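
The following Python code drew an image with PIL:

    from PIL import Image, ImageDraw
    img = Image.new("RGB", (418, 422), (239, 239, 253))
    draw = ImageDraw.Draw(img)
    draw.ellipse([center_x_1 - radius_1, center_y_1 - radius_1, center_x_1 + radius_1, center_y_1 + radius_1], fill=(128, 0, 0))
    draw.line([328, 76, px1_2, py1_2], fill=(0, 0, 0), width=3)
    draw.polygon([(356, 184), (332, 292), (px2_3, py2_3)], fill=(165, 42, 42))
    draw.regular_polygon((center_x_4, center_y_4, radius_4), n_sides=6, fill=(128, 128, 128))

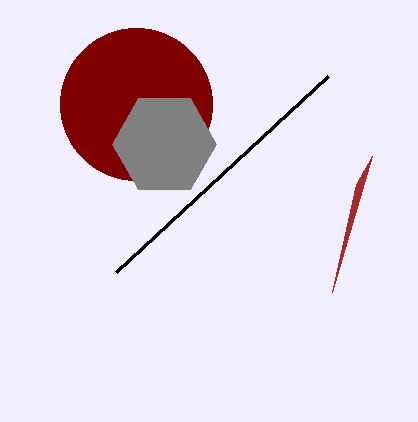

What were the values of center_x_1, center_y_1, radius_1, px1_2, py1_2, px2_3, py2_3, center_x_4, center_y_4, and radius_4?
center_x_1 = 136
center_y_1 = 104
radius_1 = 76
px1_2 = 116
py1_2 = 272
px2_3 = 372
py2_3 = 156
center_x_4 = 164
center_y_4 = 144
radius_4 = 52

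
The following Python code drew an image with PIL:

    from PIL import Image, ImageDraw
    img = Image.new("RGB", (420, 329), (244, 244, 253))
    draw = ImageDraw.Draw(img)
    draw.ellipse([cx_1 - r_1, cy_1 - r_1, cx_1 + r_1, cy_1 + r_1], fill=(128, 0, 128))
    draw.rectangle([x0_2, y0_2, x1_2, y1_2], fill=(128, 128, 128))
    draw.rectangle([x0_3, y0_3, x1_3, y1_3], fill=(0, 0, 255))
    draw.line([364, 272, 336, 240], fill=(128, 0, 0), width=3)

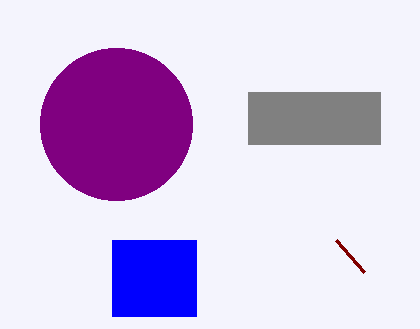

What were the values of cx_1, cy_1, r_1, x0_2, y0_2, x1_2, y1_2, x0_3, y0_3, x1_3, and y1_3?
cx_1 = 116, cy_1 = 124, r_1 = 76, x0_2 = 248, y0_2 = 92, x1_2 = 380, y1_2 = 144, x0_3 = 112, y0_3 = 240, x1_3 = 196, y1_3 = 316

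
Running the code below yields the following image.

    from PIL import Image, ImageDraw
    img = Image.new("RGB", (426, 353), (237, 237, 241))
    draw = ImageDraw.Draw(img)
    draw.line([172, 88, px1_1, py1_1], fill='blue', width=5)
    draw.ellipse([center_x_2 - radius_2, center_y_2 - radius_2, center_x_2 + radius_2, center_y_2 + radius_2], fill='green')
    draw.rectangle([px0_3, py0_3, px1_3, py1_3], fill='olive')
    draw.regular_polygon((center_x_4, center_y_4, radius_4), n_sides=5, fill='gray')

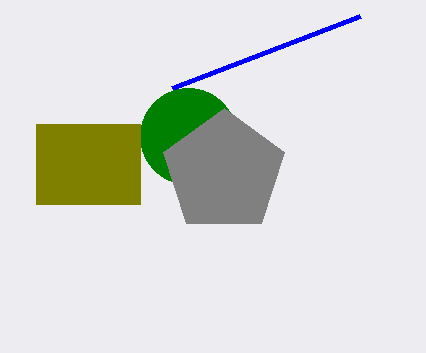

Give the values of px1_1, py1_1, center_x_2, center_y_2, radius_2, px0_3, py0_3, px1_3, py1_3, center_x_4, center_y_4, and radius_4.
px1_1 = 360, py1_1 = 16, center_x_2 = 188, center_y_2 = 136, radius_2 = 48, px0_3 = 36, py0_3 = 124, px1_3 = 140, py1_3 = 204, center_x_4 = 224, center_y_4 = 172, radius_4 = 64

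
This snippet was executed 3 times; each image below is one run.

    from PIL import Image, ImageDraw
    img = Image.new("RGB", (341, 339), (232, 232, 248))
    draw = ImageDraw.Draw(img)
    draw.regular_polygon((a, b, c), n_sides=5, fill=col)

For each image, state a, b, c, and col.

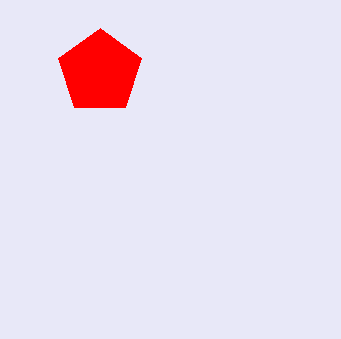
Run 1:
a = 100, b = 72, c = 44, col = 'red'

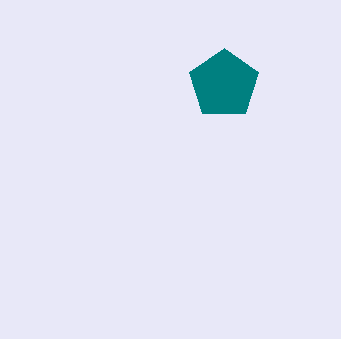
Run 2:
a = 224, b = 84, c = 36, col = 'teal'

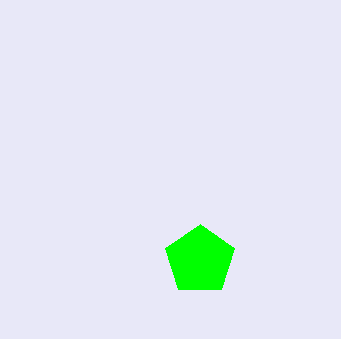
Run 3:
a = 200
b = 260
c = 36
col = 'lime'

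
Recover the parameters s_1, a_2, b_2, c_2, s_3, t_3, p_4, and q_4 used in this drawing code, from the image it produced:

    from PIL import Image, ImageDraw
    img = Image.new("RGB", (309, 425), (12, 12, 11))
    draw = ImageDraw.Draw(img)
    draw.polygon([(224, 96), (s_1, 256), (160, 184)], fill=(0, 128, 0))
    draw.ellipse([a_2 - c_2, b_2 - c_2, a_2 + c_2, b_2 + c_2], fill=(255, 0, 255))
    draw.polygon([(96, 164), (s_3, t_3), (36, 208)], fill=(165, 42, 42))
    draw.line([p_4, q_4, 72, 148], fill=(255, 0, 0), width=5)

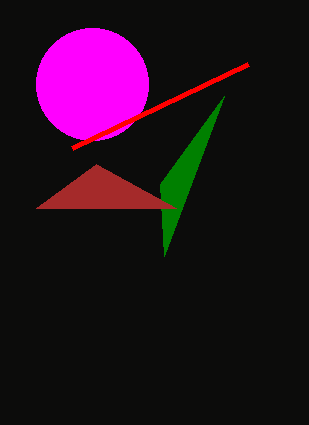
s_1 = 164; a_2 = 92; b_2 = 84; c_2 = 56; s_3 = 176; t_3 = 208; p_4 = 248; q_4 = 64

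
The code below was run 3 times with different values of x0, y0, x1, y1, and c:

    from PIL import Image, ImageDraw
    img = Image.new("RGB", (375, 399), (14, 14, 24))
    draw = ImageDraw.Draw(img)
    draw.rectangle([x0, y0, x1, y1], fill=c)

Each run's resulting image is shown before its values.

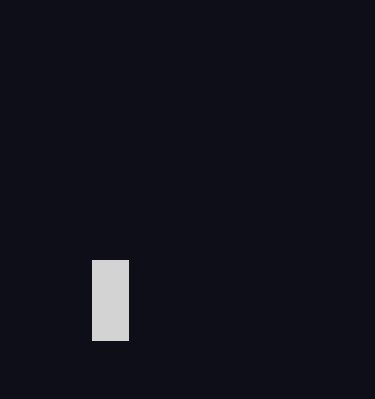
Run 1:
x0 = 92, y0 = 260, x1 = 128, y1 = 340, c = 'lightgray'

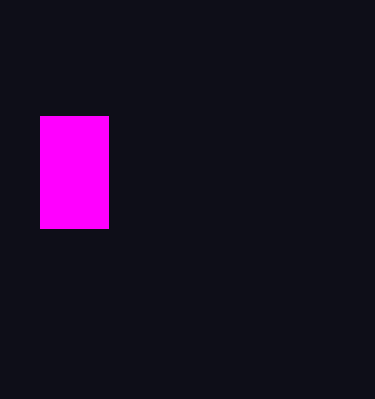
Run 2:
x0 = 40; y0 = 116; x1 = 108; y1 = 228; c = 'magenta'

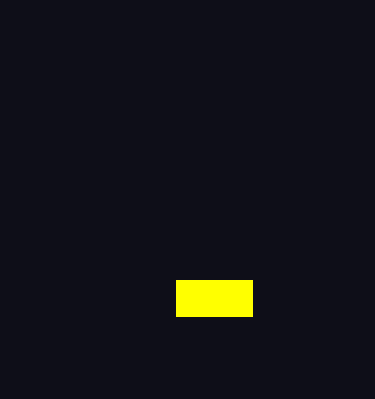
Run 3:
x0 = 176, y0 = 280, x1 = 252, y1 = 316, c = 'yellow'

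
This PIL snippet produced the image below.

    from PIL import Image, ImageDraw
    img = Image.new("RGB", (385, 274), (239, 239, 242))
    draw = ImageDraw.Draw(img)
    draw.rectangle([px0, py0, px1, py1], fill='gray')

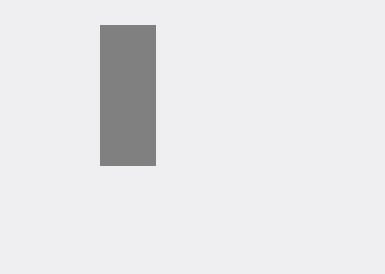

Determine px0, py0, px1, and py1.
px0 = 100, py0 = 25, px1 = 155, py1 = 165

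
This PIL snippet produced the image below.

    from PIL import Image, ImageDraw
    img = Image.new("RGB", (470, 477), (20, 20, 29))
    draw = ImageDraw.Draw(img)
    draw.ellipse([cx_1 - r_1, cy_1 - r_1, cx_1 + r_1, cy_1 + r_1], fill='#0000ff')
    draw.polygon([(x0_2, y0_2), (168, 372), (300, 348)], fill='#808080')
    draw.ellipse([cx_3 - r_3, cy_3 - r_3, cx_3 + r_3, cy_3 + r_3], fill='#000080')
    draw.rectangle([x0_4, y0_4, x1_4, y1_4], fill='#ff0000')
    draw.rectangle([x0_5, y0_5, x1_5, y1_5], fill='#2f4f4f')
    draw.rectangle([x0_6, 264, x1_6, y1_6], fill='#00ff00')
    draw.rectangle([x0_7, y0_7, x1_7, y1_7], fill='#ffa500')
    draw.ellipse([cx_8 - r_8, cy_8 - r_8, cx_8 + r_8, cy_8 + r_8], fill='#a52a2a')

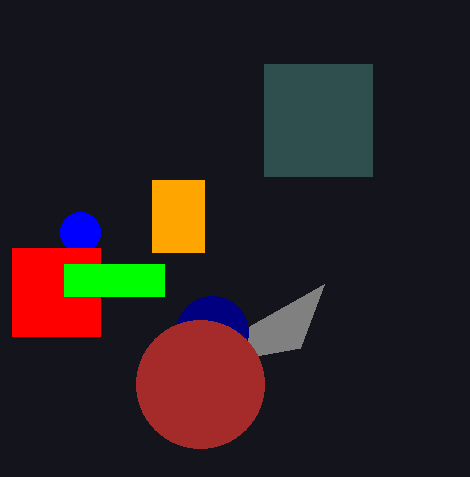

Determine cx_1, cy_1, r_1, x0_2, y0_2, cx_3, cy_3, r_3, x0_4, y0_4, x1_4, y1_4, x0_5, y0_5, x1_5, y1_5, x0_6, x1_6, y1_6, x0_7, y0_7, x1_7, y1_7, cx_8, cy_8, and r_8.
cx_1 = 80
cy_1 = 232
r_1 = 20
x0_2 = 324
y0_2 = 284
cx_3 = 212
cy_3 = 332
r_3 = 36
x0_4 = 12
y0_4 = 248
x1_4 = 100
y1_4 = 336
x0_5 = 264
y0_5 = 64
x1_5 = 372
y1_5 = 176
x0_6 = 64
x1_6 = 164
y1_6 = 296
x0_7 = 152
y0_7 = 180
x1_7 = 204
y1_7 = 252
cx_8 = 200
cy_8 = 384
r_8 = 64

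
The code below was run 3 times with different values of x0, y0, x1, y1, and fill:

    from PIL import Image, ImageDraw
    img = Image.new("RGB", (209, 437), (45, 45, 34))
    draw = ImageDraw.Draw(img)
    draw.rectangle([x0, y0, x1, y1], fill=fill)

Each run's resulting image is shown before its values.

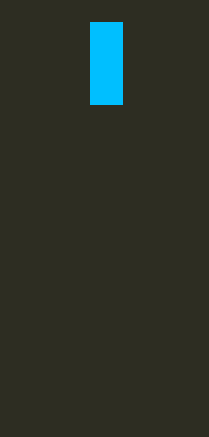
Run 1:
x0 = 90, y0 = 22, x1 = 122, y1 = 104, fill = 'deepskyblue'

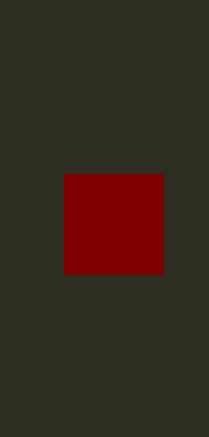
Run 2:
x0 = 64, y0 = 174, x1 = 163, y1 = 274, fill = 'maroon'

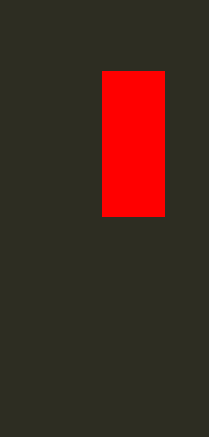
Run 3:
x0 = 102
y0 = 71
x1 = 164
y1 = 216
fill = 'red'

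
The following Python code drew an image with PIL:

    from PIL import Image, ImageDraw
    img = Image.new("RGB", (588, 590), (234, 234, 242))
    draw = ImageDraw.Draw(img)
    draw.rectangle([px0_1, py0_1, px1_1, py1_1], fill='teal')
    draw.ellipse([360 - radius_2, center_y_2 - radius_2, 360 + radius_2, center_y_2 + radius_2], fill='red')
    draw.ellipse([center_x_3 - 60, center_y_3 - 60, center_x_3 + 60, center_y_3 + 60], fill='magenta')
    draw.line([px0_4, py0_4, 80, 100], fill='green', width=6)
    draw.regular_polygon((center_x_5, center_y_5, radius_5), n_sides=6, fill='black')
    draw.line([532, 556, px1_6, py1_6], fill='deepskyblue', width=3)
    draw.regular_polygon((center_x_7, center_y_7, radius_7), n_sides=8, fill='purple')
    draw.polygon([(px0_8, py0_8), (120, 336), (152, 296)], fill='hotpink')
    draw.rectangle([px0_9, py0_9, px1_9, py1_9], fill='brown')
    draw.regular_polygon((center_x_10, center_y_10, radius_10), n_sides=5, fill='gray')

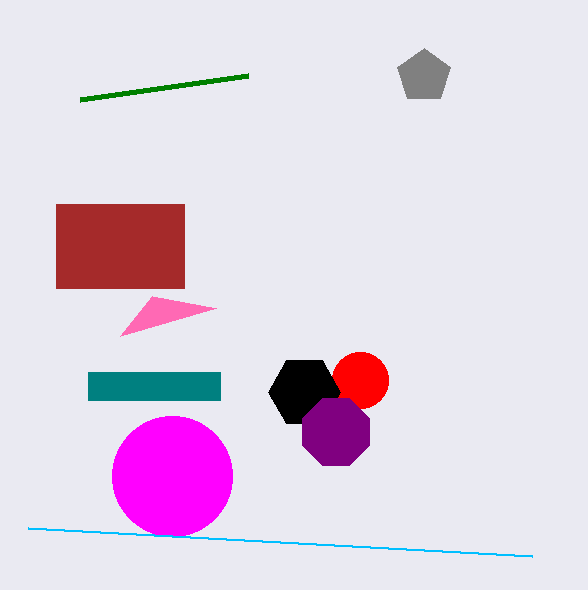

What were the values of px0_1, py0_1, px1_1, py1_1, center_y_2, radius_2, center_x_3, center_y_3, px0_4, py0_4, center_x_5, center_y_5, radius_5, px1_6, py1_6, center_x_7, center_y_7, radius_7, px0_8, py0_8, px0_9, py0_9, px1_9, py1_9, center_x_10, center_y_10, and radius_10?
px0_1 = 88; py0_1 = 372; px1_1 = 220; py1_1 = 400; center_y_2 = 380; radius_2 = 28; center_x_3 = 172; center_y_3 = 476; px0_4 = 248; py0_4 = 76; center_x_5 = 304; center_y_5 = 392; radius_5 = 36; px1_6 = 28; py1_6 = 528; center_x_7 = 336; center_y_7 = 432; radius_7 = 36; px0_8 = 216; py0_8 = 308; px0_9 = 56; py0_9 = 204; px1_9 = 184; py1_9 = 288; center_x_10 = 424; center_y_10 = 76; radius_10 = 28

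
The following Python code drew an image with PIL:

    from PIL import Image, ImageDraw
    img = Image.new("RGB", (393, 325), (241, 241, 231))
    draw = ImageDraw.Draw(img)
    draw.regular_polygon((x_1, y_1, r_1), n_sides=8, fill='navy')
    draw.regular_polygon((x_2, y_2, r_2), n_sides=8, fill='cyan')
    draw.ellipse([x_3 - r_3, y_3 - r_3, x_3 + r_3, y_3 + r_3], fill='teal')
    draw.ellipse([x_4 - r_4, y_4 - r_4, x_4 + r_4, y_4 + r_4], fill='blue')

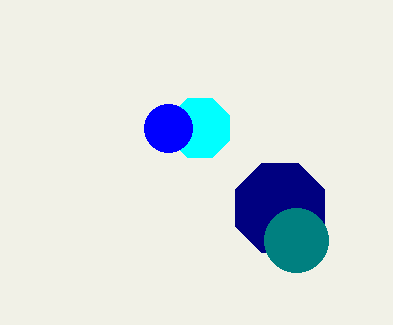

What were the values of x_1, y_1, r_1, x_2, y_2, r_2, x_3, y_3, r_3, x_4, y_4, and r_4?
x_1 = 280
y_1 = 208
r_1 = 48
x_2 = 200
y_2 = 128
r_2 = 32
x_3 = 296
y_3 = 240
r_3 = 32
x_4 = 168
y_4 = 128
r_4 = 24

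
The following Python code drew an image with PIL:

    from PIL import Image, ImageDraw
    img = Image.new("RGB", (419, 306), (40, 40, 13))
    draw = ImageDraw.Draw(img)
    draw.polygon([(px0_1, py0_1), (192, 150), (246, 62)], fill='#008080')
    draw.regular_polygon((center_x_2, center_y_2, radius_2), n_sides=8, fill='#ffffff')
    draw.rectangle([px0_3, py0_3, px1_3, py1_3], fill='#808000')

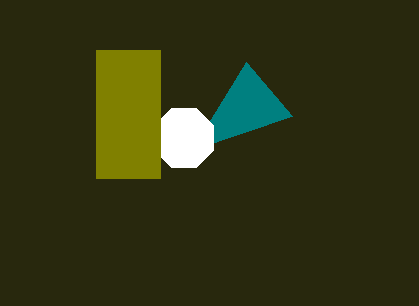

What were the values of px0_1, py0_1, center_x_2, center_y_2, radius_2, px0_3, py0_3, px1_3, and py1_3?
px0_1 = 292; py0_1 = 116; center_x_2 = 184; center_y_2 = 138; radius_2 = 32; px0_3 = 96; py0_3 = 50; px1_3 = 160; py1_3 = 178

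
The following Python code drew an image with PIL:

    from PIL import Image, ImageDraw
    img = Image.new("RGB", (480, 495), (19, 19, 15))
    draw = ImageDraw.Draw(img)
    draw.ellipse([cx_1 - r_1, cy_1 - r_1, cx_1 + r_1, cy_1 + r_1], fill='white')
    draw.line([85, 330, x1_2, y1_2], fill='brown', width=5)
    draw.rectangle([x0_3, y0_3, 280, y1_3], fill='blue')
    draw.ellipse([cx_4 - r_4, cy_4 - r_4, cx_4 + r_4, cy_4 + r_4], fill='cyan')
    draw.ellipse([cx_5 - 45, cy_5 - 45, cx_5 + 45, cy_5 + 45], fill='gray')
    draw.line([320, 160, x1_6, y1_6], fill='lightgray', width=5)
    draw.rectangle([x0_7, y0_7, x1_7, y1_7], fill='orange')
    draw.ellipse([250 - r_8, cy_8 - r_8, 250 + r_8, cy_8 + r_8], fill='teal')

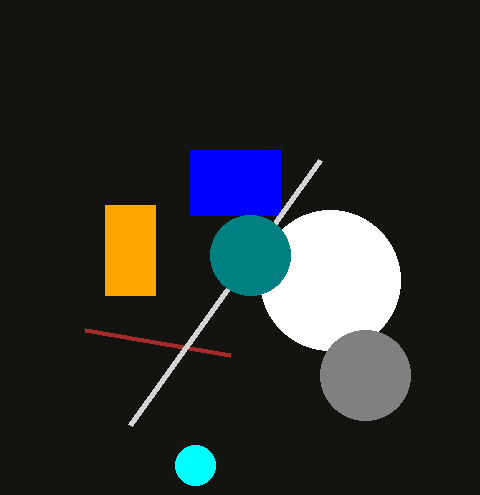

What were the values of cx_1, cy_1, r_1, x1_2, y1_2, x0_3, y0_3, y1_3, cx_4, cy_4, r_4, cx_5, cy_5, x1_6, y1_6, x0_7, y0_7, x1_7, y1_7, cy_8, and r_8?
cx_1 = 330, cy_1 = 280, r_1 = 70, x1_2 = 230, y1_2 = 355, x0_3 = 190, y0_3 = 150, y1_3 = 215, cx_4 = 195, cy_4 = 465, r_4 = 20, cx_5 = 365, cy_5 = 375, x1_6 = 130, y1_6 = 425, x0_7 = 105, y0_7 = 205, x1_7 = 155, y1_7 = 295, cy_8 = 255, r_8 = 40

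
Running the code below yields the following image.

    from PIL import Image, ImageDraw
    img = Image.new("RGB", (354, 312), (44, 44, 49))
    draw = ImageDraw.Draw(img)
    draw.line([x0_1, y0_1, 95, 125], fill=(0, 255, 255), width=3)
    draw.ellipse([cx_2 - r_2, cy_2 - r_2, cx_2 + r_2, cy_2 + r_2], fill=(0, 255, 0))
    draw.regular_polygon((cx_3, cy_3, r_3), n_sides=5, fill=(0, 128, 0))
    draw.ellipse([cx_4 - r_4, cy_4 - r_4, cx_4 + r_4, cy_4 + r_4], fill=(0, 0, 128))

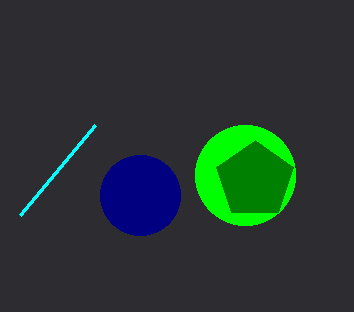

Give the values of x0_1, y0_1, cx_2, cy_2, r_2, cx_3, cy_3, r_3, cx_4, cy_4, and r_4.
x0_1 = 20; y0_1 = 215; cx_2 = 245; cy_2 = 175; r_2 = 50; cx_3 = 255; cy_3 = 180; r_3 = 40; cx_4 = 140; cy_4 = 195; r_4 = 40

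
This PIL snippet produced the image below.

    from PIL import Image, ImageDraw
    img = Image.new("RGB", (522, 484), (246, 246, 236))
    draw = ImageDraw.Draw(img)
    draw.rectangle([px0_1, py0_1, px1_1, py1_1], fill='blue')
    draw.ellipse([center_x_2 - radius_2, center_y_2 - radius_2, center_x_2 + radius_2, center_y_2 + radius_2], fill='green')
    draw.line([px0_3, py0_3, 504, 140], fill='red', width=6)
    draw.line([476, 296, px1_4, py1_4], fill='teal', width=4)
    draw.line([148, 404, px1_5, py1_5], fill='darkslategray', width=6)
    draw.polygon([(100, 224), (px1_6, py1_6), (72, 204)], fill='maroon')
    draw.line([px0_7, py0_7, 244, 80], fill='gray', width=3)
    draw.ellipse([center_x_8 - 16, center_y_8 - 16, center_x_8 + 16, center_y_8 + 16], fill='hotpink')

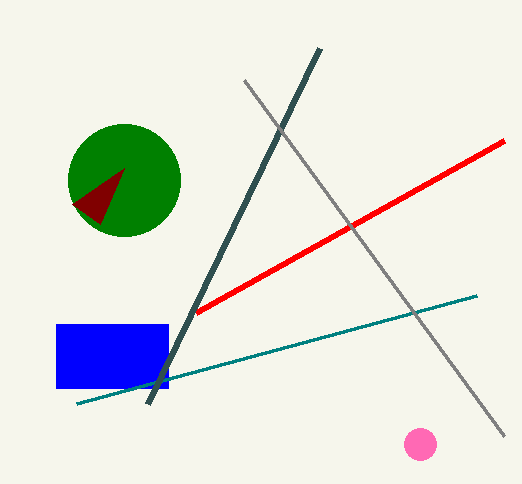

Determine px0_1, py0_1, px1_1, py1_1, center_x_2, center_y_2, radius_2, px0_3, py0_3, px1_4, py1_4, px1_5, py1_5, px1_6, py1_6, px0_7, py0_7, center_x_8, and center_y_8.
px0_1 = 56, py0_1 = 324, px1_1 = 168, py1_1 = 388, center_x_2 = 124, center_y_2 = 180, radius_2 = 56, px0_3 = 196, py0_3 = 312, px1_4 = 76, py1_4 = 404, px1_5 = 320, py1_5 = 48, px1_6 = 124, py1_6 = 168, px0_7 = 504, py0_7 = 436, center_x_8 = 420, center_y_8 = 444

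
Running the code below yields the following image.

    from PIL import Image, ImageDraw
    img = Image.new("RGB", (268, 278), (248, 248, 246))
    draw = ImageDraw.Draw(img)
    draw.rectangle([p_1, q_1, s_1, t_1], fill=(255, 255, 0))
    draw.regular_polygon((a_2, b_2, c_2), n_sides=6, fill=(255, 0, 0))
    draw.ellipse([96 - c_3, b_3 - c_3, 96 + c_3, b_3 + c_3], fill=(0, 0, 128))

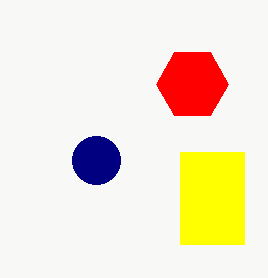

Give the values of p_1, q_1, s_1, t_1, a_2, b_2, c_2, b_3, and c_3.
p_1 = 180, q_1 = 152, s_1 = 244, t_1 = 244, a_2 = 192, b_2 = 84, c_2 = 36, b_3 = 160, c_3 = 24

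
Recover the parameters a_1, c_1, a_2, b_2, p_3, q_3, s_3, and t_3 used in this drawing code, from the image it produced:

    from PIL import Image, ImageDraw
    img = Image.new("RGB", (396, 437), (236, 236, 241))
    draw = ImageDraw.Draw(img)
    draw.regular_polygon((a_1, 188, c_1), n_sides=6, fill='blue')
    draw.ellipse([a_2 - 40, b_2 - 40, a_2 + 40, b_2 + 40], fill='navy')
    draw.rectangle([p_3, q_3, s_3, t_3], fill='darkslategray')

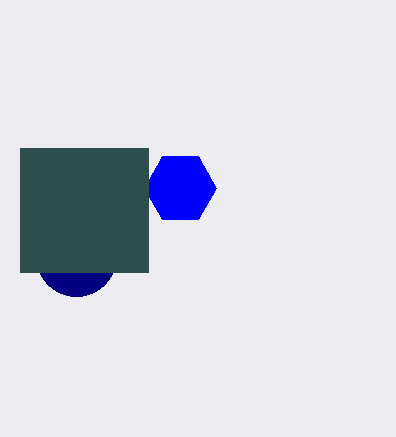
a_1 = 180, c_1 = 36, a_2 = 76, b_2 = 256, p_3 = 20, q_3 = 148, s_3 = 148, t_3 = 272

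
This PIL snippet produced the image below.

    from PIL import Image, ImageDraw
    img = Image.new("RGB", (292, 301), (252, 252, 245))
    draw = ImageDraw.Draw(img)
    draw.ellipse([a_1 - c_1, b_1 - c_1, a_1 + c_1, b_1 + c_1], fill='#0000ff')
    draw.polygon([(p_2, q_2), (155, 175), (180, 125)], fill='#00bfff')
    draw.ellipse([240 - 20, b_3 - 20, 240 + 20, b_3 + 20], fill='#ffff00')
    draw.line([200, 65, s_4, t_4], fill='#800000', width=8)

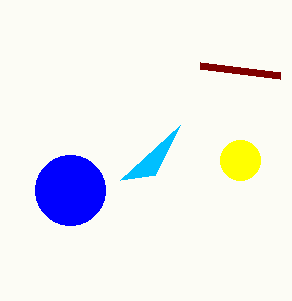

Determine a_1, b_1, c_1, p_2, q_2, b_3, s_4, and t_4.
a_1 = 70, b_1 = 190, c_1 = 35, p_2 = 120, q_2 = 180, b_3 = 160, s_4 = 280, t_4 = 75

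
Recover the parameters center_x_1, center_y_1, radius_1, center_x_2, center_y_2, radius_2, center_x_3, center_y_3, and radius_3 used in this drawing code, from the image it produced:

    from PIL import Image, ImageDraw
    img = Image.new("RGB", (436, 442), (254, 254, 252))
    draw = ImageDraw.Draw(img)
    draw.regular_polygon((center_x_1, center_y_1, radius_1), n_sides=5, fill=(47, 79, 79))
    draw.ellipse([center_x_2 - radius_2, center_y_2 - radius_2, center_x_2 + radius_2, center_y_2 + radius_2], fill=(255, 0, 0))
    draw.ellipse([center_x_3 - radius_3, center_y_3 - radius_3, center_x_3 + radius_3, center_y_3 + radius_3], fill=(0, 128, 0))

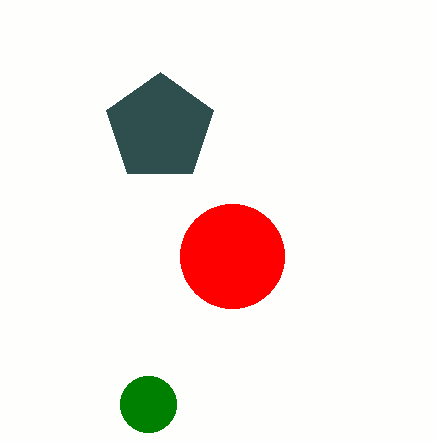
center_x_1 = 160, center_y_1 = 128, radius_1 = 56, center_x_2 = 232, center_y_2 = 256, radius_2 = 52, center_x_3 = 148, center_y_3 = 404, radius_3 = 28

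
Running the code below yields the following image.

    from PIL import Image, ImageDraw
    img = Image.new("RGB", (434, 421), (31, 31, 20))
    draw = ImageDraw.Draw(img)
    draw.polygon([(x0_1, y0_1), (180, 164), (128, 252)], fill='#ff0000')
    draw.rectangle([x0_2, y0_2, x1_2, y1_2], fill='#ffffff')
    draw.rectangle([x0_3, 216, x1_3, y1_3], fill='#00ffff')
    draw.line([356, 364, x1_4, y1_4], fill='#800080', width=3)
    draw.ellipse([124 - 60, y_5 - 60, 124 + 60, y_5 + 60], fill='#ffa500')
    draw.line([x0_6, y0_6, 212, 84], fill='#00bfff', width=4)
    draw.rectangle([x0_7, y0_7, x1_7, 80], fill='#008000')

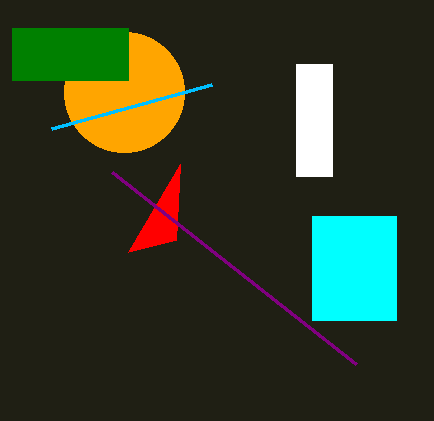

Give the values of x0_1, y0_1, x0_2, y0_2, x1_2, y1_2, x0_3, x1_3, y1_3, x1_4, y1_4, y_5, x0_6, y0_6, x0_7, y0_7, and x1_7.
x0_1 = 176; y0_1 = 240; x0_2 = 296; y0_2 = 64; x1_2 = 332; y1_2 = 176; x0_3 = 312; x1_3 = 396; y1_3 = 320; x1_4 = 112; y1_4 = 172; y_5 = 92; x0_6 = 52; y0_6 = 128; x0_7 = 12; y0_7 = 28; x1_7 = 128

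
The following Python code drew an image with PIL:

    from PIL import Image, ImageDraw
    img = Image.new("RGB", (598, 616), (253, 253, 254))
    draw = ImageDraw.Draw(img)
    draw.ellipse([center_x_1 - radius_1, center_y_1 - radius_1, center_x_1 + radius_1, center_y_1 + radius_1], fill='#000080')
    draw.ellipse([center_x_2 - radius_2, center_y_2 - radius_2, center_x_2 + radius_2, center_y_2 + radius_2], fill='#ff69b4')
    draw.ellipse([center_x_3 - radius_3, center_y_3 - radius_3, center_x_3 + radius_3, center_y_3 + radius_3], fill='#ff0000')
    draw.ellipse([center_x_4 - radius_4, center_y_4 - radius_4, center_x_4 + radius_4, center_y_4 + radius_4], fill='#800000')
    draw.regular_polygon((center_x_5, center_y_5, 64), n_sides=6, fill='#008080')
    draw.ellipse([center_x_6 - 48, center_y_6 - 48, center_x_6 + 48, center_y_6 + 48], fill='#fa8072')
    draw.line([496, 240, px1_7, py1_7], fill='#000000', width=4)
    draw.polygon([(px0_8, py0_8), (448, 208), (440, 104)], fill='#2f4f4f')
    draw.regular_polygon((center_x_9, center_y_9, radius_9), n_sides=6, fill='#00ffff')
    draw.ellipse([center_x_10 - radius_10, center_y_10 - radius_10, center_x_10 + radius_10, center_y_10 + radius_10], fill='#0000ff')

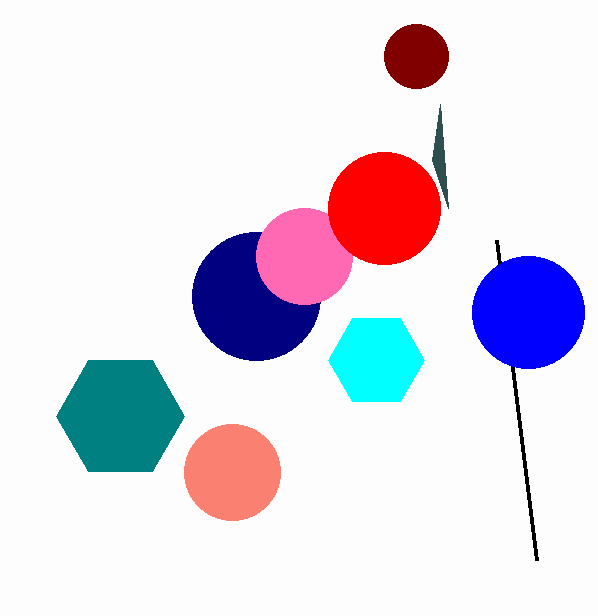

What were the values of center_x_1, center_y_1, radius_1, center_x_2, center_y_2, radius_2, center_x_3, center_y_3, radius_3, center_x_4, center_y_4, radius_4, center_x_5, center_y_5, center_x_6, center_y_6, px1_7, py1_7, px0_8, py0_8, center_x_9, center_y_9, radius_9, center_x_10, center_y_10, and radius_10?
center_x_1 = 256; center_y_1 = 296; radius_1 = 64; center_x_2 = 304; center_y_2 = 256; radius_2 = 48; center_x_3 = 384; center_y_3 = 208; radius_3 = 56; center_x_4 = 416; center_y_4 = 56; radius_4 = 32; center_x_5 = 120; center_y_5 = 416; center_x_6 = 232; center_y_6 = 472; px1_7 = 536; py1_7 = 560; px0_8 = 432; py0_8 = 160; center_x_9 = 376; center_y_9 = 360; radius_9 = 48; center_x_10 = 528; center_y_10 = 312; radius_10 = 56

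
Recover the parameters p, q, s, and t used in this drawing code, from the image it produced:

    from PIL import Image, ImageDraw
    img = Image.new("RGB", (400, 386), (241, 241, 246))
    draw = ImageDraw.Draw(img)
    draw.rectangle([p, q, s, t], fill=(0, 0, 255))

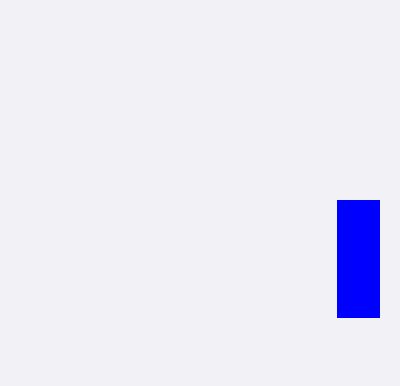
p = 337; q = 200; s = 379; t = 317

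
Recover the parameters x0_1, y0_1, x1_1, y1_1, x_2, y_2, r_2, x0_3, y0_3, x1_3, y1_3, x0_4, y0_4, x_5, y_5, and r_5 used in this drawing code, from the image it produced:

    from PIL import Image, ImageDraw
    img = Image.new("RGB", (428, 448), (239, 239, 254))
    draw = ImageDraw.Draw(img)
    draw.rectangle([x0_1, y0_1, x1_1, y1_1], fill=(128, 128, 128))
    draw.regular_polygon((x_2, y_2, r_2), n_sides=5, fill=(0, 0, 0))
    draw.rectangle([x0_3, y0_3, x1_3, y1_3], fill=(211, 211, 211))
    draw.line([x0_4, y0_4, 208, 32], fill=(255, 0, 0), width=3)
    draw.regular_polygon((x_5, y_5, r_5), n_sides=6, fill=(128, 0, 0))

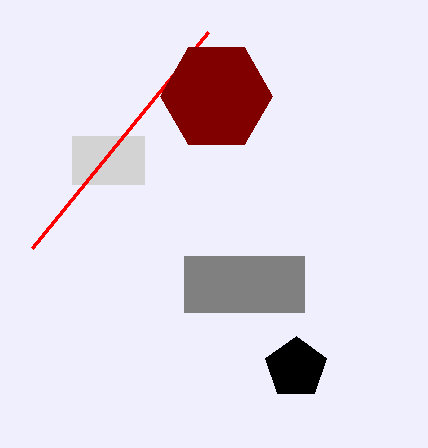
x0_1 = 184, y0_1 = 256, x1_1 = 304, y1_1 = 312, x_2 = 296, y_2 = 368, r_2 = 32, x0_3 = 72, y0_3 = 136, x1_3 = 144, y1_3 = 184, x0_4 = 32, y0_4 = 248, x_5 = 216, y_5 = 96, r_5 = 56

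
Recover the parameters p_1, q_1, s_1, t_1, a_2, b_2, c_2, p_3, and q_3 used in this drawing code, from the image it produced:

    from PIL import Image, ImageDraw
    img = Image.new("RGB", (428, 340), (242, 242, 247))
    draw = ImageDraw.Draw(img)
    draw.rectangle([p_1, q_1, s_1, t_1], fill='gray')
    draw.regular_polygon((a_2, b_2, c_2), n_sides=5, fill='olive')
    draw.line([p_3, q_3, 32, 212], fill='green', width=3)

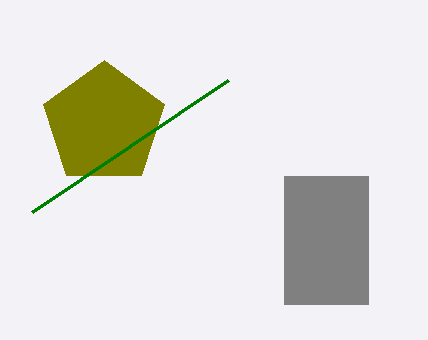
p_1 = 284
q_1 = 176
s_1 = 368
t_1 = 304
a_2 = 104
b_2 = 124
c_2 = 64
p_3 = 228
q_3 = 80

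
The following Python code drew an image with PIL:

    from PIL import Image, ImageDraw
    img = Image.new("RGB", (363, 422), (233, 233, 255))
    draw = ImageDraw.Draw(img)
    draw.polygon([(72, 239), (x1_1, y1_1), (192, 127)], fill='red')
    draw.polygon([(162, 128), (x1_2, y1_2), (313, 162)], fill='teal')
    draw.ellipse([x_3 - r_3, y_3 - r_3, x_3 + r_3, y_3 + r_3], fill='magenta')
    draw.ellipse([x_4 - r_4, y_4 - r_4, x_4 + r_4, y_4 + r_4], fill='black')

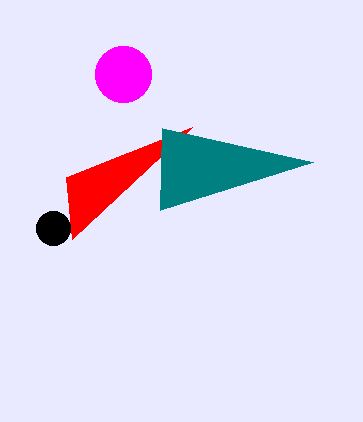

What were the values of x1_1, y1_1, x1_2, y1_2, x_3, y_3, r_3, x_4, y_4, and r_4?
x1_1 = 66, y1_1 = 177, x1_2 = 160, y1_2 = 210, x_3 = 123, y_3 = 74, r_3 = 28, x_4 = 53, y_4 = 228, r_4 = 17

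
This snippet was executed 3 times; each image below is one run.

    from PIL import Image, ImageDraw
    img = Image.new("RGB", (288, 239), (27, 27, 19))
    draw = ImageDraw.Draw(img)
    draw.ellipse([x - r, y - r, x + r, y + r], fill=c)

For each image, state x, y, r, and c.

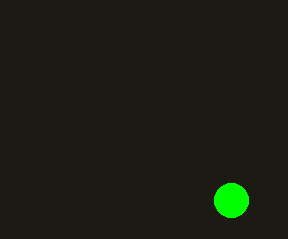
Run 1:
x = 231
y = 200
r = 17
c = 'lime'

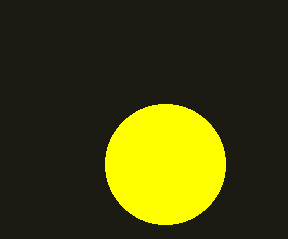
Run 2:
x = 165
y = 164
r = 60
c = 'yellow'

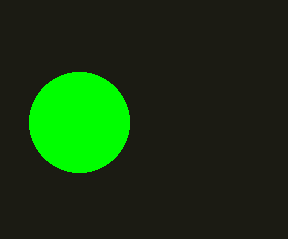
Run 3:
x = 79; y = 122; r = 50; c = 'lime'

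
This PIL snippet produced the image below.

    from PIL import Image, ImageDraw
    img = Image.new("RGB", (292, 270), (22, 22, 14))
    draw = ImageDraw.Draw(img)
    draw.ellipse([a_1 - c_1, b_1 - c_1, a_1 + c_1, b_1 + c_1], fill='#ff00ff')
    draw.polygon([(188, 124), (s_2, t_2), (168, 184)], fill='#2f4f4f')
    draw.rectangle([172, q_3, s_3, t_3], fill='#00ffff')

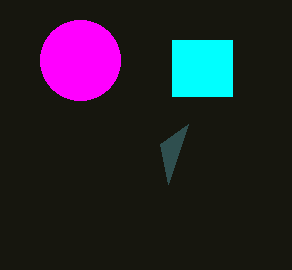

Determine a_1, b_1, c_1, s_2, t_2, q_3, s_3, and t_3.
a_1 = 80, b_1 = 60, c_1 = 40, s_2 = 160, t_2 = 144, q_3 = 40, s_3 = 232, t_3 = 96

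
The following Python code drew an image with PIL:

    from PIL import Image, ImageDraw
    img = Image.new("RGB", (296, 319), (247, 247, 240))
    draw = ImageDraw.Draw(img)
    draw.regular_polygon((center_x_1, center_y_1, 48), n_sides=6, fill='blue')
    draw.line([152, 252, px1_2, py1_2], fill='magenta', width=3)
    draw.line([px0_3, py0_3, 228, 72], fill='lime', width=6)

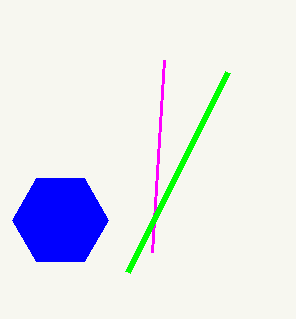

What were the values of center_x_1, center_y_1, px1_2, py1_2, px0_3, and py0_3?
center_x_1 = 60
center_y_1 = 220
px1_2 = 164
py1_2 = 60
px0_3 = 128
py0_3 = 272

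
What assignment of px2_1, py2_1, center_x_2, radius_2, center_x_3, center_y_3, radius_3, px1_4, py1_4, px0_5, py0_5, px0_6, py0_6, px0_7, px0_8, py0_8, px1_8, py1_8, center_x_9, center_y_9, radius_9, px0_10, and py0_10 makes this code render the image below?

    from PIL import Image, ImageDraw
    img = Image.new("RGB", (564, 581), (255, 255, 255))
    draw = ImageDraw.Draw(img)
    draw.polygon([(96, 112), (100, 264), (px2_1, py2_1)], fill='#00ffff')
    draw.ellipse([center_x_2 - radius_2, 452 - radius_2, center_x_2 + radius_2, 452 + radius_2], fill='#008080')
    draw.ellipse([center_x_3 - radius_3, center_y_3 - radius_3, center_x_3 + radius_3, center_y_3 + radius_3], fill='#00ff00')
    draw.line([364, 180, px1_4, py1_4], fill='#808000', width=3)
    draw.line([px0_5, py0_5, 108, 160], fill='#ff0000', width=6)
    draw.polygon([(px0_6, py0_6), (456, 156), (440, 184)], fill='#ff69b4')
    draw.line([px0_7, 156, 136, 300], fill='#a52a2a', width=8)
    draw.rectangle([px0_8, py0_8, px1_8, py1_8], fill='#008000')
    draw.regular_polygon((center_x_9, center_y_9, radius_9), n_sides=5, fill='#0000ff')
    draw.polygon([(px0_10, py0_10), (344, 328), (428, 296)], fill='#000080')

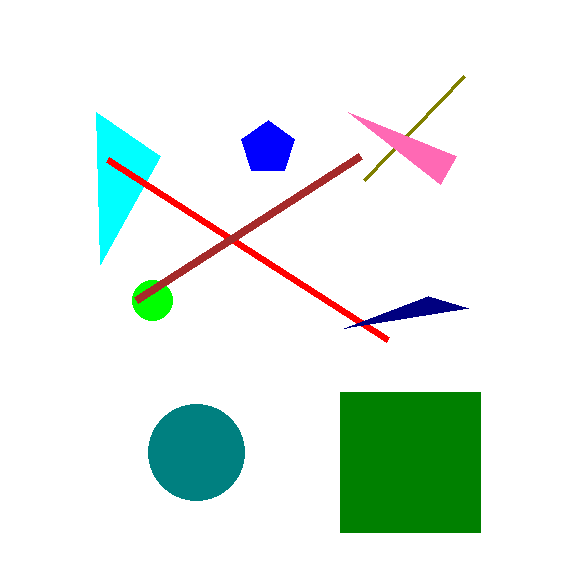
px2_1 = 160, py2_1 = 156, center_x_2 = 196, radius_2 = 48, center_x_3 = 152, center_y_3 = 300, radius_3 = 20, px1_4 = 464, py1_4 = 76, px0_5 = 388, py0_5 = 340, px0_6 = 348, py0_6 = 112, px0_7 = 360, px0_8 = 340, py0_8 = 392, px1_8 = 480, py1_8 = 532, center_x_9 = 268, center_y_9 = 148, radius_9 = 28, px0_10 = 468, py0_10 = 308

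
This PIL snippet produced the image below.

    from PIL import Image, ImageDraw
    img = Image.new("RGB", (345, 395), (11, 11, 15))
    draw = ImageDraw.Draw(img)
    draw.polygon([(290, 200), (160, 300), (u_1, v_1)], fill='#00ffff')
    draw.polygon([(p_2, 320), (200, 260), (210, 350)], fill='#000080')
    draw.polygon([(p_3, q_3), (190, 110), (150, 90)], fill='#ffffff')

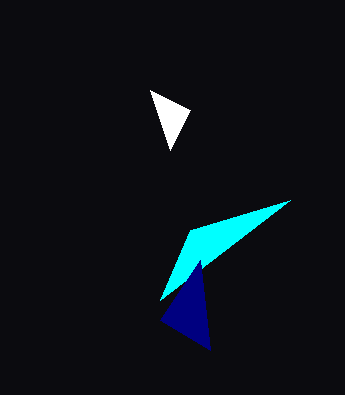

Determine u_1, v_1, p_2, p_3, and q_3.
u_1 = 190; v_1 = 230; p_2 = 160; p_3 = 170; q_3 = 150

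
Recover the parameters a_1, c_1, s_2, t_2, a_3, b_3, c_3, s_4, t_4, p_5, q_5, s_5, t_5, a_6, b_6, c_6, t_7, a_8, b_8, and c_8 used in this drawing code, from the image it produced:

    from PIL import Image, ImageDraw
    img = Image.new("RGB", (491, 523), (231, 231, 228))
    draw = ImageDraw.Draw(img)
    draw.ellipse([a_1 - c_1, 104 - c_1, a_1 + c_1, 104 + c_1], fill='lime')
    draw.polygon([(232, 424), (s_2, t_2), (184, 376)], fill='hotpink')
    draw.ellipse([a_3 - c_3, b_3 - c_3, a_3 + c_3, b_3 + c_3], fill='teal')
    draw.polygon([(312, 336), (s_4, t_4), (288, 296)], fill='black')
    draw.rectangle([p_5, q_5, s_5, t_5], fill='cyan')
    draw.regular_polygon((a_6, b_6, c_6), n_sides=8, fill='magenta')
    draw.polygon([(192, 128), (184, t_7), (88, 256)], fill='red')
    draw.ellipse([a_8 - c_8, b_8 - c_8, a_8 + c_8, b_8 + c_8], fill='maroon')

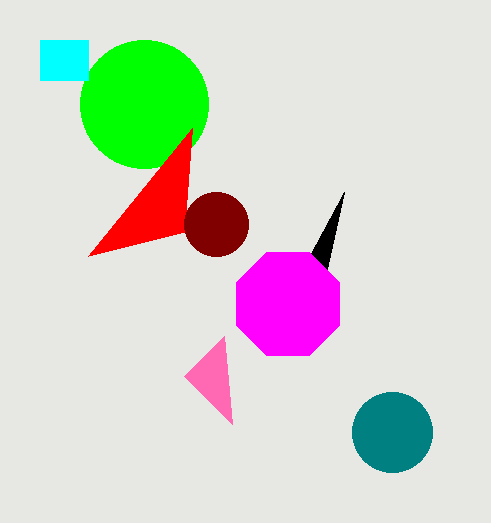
a_1 = 144
c_1 = 64
s_2 = 224
t_2 = 336
a_3 = 392
b_3 = 432
c_3 = 40
s_4 = 344
t_4 = 192
p_5 = 40
q_5 = 40
s_5 = 88
t_5 = 80
a_6 = 288
b_6 = 304
c_6 = 56
t_7 = 232
a_8 = 216
b_8 = 224
c_8 = 32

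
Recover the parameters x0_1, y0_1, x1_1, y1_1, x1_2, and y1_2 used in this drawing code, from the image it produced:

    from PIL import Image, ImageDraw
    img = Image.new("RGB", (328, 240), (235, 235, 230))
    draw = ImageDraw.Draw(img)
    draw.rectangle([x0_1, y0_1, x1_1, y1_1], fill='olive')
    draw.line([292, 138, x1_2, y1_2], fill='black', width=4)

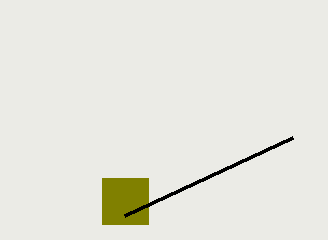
x0_1 = 102
y0_1 = 178
x1_1 = 148
y1_1 = 224
x1_2 = 124
y1_2 = 216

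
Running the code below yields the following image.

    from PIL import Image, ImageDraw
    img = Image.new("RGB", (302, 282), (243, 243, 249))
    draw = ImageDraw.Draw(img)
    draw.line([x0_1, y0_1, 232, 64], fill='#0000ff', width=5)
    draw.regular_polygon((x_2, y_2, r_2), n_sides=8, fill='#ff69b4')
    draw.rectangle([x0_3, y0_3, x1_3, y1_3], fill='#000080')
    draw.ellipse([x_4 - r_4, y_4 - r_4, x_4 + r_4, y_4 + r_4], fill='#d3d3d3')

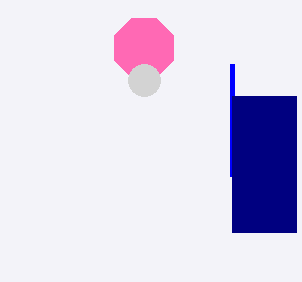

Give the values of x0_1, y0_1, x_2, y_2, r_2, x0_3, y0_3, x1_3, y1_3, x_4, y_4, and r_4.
x0_1 = 232
y0_1 = 176
x_2 = 144
y_2 = 48
r_2 = 32
x0_3 = 232
y0_3 = 96
x1_3 = 296
y1_3 = 232
x_4 = 144
y_4 = 80
r_4 = 16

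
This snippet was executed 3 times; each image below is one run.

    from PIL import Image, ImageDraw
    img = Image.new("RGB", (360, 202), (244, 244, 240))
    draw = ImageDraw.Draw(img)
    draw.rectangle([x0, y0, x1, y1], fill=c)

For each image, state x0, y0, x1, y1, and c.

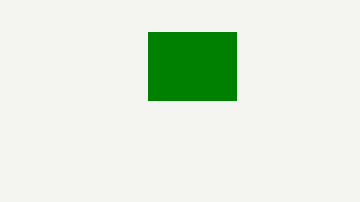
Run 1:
x0 = 148, y0 = 32, x1 = 236, y1 = 100, c = 'green'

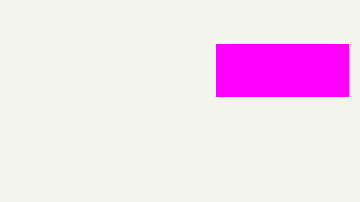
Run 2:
x0 = 216, y0 = 44, x1 = 348, y1 = 96, c = 'magenta'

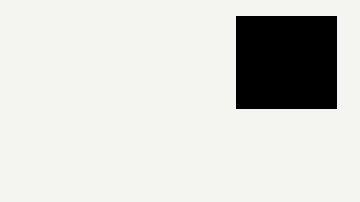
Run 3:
x0 = 236, y0 = 16, x1 = 336, y1 = 108, c = 'black'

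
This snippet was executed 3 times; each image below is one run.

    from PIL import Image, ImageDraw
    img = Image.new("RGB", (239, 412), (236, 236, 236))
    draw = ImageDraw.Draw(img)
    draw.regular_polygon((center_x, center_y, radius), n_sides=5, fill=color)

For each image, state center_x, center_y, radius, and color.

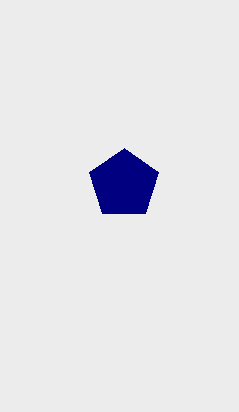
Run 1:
center_x = 124
center_y = 184
radius = 36
color = 'navy'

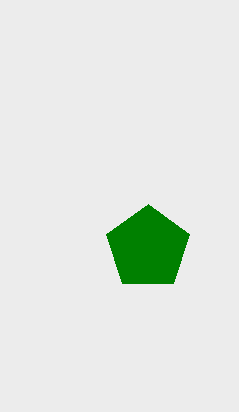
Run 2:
center_x = 148, center_y = 248, radius = 44, color = 'green'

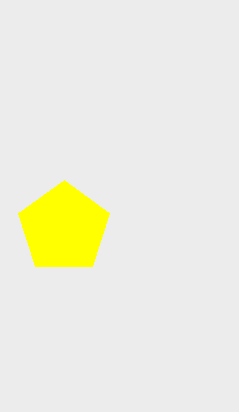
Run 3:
center_x = 64; center_y = 228; radius = 48; color = 'yellow'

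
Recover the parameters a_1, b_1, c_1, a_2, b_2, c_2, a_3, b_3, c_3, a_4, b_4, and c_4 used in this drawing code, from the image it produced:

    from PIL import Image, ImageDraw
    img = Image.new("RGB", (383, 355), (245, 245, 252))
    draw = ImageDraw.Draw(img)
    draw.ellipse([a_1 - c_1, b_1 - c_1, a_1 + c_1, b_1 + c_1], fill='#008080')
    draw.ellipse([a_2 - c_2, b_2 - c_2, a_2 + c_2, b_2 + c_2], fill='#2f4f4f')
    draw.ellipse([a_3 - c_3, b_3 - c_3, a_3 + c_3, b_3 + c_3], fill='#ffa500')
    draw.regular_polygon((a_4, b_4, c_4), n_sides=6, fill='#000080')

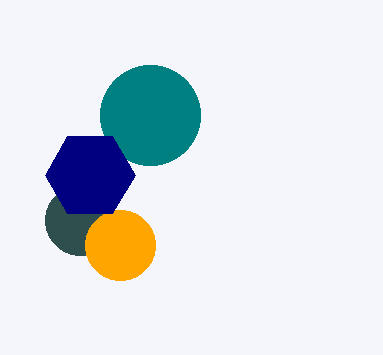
a_1 = 150
b_1 = 115
c_1 = 50
a_2 = 80
b_2 = 220
c_2 = 35
a_3 = 120
b_3 = 245
c_3 = 35
a_4 = 90
b_4 = 175
c_4 = 45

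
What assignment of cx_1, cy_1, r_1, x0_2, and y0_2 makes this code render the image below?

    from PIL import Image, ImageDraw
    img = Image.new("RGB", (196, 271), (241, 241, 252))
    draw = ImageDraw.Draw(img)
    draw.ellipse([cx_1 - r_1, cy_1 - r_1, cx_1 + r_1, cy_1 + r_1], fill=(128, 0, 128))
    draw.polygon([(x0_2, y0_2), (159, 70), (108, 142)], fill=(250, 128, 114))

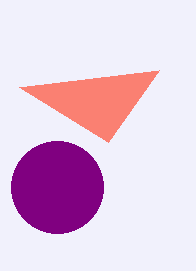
cx_1 = 57, cy_1 = 187, r_1 = 46, x0_2 = 19, y0_2 = 87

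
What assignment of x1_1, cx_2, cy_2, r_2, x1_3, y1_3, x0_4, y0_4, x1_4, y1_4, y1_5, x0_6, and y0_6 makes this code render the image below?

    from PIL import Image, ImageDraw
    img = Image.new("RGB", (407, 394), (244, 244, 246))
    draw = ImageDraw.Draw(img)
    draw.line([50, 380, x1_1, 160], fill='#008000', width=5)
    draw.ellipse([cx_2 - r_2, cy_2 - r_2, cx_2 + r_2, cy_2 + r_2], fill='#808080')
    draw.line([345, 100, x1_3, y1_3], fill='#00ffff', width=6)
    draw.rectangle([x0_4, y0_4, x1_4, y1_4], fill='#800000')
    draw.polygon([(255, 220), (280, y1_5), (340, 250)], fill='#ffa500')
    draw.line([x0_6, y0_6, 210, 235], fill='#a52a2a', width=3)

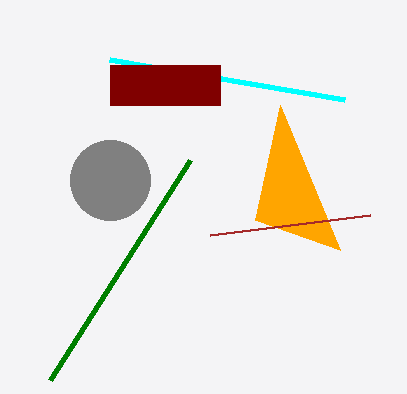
x1_1 = 190, cx_2 = 110, cy_2 = 180, r_2 = 40, x1_3 = 110, y1_3 = 60, x0_4 = 110, y0_4 = 65, x1_4 = 220, y1_4 = 105, y1_5 = 105, x0_6 = 370, y0_6 = 215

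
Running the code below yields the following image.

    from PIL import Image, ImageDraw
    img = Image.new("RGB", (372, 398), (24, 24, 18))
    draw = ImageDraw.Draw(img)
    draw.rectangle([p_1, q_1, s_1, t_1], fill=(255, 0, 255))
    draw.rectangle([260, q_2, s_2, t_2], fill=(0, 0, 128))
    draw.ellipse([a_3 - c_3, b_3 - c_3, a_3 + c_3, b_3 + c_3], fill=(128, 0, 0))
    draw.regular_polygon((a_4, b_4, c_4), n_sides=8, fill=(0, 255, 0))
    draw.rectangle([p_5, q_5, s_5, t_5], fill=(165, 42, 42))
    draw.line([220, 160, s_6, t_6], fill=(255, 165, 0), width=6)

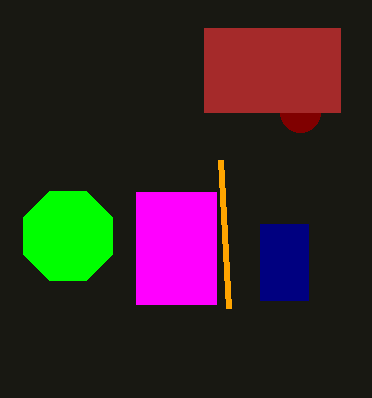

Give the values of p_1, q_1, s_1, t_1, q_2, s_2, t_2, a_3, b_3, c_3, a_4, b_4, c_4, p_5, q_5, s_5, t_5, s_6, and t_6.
p_1 = 136, q_1 = 192, s_1 = 216, t_1 = 304, q_2 = 224, s_2 = 308, t_2 = 300, a_3 = 300, b_3 = 112, c_3 = 20, a_4 = 68, b_4 = 236, c_4 = 48, p_5 = 204, q_5 = 28, s_5 = 340, t_5 = 112, s_6 = 228, t_6 = 308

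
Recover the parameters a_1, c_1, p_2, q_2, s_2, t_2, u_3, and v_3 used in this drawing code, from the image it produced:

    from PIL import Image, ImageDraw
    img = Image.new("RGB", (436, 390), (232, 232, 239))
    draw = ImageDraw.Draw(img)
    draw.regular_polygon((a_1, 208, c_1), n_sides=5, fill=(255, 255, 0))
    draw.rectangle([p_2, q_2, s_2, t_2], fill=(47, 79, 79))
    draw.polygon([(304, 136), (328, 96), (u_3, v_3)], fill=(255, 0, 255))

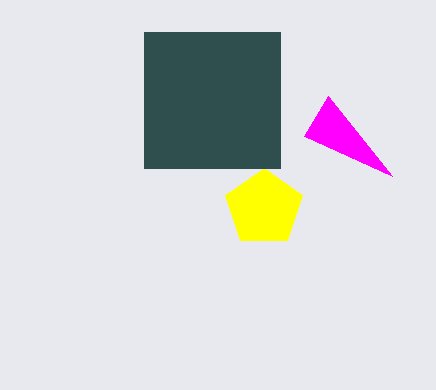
a_1 = 264
c_1 = 40
p_2 = 144
q_2 = 32
s_2 = 280
t_2 = 168
u_3 = 392
v_3 = 176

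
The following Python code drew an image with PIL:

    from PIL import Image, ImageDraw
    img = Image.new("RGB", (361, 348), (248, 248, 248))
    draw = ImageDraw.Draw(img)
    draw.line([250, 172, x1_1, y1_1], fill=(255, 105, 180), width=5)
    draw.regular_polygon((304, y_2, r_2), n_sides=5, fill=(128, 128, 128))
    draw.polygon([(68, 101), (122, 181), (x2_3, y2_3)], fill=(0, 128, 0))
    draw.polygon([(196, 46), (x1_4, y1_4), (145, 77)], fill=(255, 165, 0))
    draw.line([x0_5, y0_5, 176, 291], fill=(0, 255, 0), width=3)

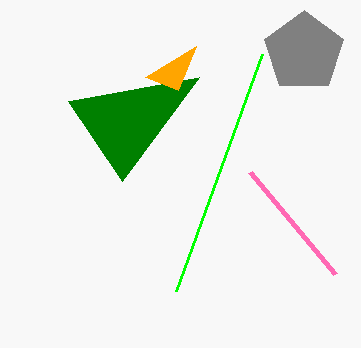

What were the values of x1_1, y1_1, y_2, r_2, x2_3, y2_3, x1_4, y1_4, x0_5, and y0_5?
x1_1 = 335
y1_1 = 274
y_2 = 52
r_2 = 42
x2_3 = 199
y2_3 = 77
x1_4 = 178
y1_4 = 90
x0_5 = 262
y0_5 = 54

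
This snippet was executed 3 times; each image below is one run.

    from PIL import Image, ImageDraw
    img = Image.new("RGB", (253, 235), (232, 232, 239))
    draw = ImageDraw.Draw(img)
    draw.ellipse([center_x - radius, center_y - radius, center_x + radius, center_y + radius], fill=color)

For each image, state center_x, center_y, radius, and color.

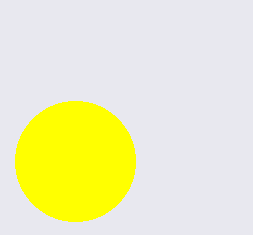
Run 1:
center_x = 75
center_y = 161
radius = 60
color = 'yellow'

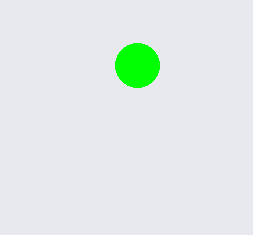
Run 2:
center_x = 137, center_y = 65, radius = 22, color = 'lime'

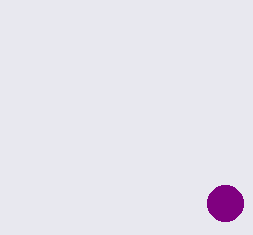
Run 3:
center_x = 225, center_y = 203, radius = 18, color = 'purple'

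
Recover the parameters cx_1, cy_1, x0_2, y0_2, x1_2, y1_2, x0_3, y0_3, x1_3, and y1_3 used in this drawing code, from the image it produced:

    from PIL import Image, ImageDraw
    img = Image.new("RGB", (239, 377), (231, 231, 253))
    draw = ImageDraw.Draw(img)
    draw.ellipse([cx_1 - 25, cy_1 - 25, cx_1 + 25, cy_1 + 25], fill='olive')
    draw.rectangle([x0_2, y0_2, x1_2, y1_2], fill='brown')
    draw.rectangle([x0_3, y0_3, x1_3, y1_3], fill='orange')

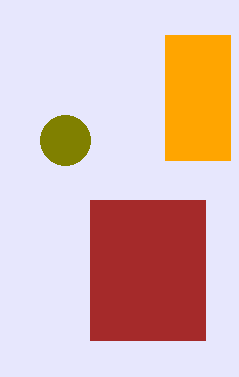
cx_1 = 65, cy_1 = 140, x0_2 = 90, y0_2 = 200, x1_2 = 205, y1_2 = 340, x0_3 = 165, y0_3 = 35, x1_3 = 230, y1_3 = 160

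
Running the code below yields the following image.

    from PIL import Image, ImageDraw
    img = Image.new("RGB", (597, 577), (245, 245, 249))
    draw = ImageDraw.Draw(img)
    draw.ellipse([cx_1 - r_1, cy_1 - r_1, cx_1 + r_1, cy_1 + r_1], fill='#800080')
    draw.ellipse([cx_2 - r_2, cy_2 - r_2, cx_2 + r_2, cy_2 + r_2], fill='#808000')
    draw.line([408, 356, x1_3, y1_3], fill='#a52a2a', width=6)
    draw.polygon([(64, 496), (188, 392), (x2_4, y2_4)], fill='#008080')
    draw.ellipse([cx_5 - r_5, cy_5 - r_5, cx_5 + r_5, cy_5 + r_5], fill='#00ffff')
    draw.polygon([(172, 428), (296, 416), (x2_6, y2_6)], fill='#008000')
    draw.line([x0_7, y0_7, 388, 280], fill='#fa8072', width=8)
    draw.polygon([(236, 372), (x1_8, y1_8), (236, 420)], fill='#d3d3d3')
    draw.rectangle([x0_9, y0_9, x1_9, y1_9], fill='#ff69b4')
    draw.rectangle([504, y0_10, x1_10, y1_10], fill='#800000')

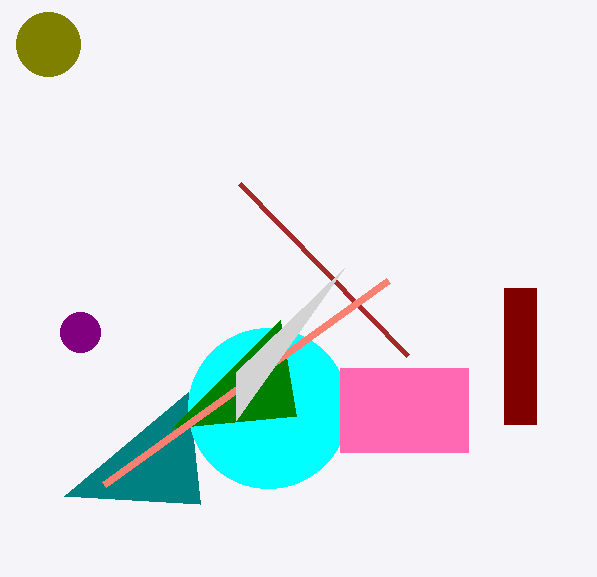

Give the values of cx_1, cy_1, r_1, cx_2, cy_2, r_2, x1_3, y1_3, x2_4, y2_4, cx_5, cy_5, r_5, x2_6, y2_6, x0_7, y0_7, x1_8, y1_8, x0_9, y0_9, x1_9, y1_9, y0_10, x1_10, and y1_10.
cx_1 = 80, cy_1 = 332, r_1 = 20, cx_2 = 48, cy_2 = 44, r_2 = 32, x1_3 = 240, y1_3 = 184, x2_4 = 200, y2_4 = 504, cx_5 = 268, cy_5 = 408, r_5 = 80, x2_6 = 280, y2_6 = 320, x0_7 = 104, y0_7 = 484, x1_8 = 344, y1_8 = 268, x0_9 = 340, y0_9 = 368, x1_9 = 468, y1_9 = 452, y0_10 = 288, x1_10 = 536, y1_10 = 424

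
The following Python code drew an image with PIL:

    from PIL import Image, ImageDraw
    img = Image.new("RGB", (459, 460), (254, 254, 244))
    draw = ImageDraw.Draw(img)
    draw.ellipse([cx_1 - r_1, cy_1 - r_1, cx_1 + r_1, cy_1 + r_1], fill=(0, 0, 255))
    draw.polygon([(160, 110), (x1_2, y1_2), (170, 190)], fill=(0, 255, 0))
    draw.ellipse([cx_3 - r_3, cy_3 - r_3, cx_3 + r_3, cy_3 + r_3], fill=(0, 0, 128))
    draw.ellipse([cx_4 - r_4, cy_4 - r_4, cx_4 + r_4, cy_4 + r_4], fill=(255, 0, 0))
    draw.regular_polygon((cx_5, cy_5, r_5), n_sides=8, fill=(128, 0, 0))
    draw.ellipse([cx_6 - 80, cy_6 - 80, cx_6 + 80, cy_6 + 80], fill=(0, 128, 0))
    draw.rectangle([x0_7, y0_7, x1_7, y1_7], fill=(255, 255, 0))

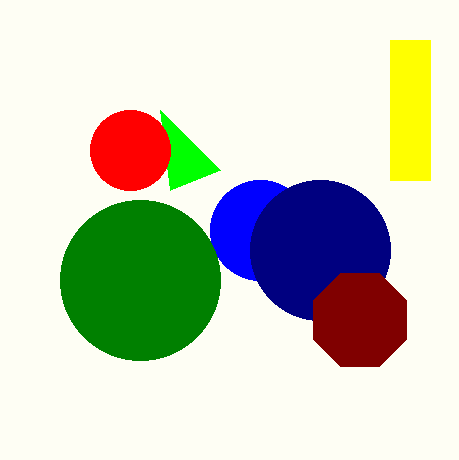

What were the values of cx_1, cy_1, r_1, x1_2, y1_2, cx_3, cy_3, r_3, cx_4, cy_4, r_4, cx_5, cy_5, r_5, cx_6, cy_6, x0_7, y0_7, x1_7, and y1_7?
cx_1 = 260
cy_1 = 230
r_1 = 50
x1_2 = 220
y1_2 = 170
cx_3 = 320
cy_3 = 250
r_3 = 70
cx_4 = 130
cy_4 = 150
r_4 = 40
cx_5 = 360
cy_5 = 320
r_5 = 50
cx_6 = 140
cy_6 = 280
x0_7 = 390
y0_7 = 40
x1_7 = 430
y1_7 = 180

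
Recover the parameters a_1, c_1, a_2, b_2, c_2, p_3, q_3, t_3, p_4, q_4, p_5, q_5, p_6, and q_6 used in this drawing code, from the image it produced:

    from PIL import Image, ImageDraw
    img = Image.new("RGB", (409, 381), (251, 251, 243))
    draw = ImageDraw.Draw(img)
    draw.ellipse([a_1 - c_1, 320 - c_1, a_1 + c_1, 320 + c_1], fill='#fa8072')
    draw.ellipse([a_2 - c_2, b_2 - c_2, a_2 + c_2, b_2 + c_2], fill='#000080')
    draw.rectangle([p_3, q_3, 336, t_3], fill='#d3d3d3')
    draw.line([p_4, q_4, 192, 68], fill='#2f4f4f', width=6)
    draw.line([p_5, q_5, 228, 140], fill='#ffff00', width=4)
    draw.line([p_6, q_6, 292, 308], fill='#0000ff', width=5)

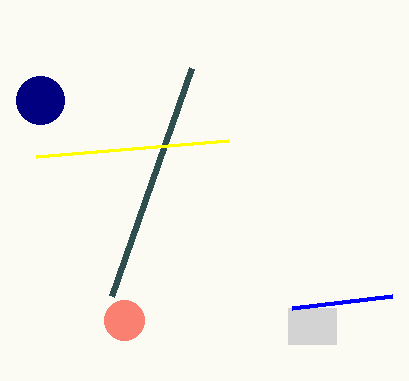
a_1 = 124; c_1 = 20; a_2 = 40; b_2 = 100; c_2 = 24; p_3 = 288; q_3 = 308; t_3 = 344; p_4 = 112; q_4 = 296; p_5 = 36; q_5 = 156; p_6 = 392; q_6 = 296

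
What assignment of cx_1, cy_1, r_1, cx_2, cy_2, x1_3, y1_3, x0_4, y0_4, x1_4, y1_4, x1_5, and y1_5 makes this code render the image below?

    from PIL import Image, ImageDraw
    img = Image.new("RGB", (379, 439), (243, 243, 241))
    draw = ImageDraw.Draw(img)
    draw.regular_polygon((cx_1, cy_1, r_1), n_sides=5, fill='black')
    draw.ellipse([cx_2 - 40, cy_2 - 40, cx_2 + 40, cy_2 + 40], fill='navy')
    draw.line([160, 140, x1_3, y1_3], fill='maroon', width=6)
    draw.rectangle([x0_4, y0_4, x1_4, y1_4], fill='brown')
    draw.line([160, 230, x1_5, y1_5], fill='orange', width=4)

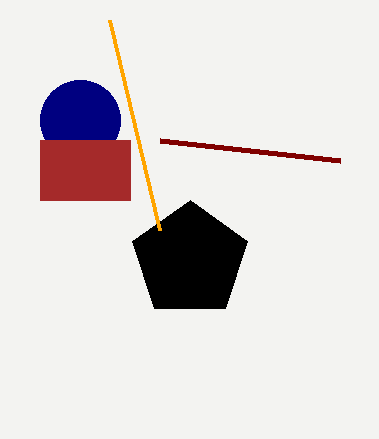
cx_1 = 190
cy_1 = 260
r_1 = 60
cx_2 = 80
cy_2 = 120
x1_3 = 340
y1_3 = 160
x0_4 = 40
y0_4 = 140
x1_4 = 130
y1_4 = 200
x1_5 = 110
y1_5 = 20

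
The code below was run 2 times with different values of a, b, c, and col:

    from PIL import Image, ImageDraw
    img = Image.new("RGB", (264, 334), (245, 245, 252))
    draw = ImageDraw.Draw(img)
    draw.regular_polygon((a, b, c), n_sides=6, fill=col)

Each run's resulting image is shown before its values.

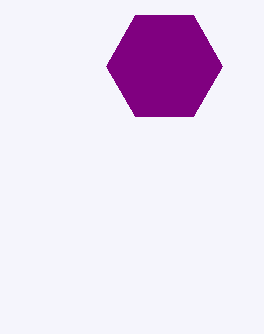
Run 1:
a = 164, b = 66, c = 58, col = 'purple'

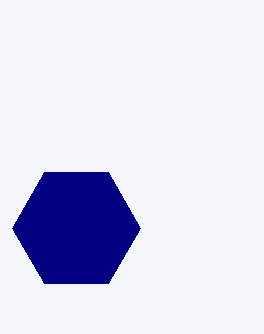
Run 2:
a = 76, b = 228, c = 64, col = 'navy'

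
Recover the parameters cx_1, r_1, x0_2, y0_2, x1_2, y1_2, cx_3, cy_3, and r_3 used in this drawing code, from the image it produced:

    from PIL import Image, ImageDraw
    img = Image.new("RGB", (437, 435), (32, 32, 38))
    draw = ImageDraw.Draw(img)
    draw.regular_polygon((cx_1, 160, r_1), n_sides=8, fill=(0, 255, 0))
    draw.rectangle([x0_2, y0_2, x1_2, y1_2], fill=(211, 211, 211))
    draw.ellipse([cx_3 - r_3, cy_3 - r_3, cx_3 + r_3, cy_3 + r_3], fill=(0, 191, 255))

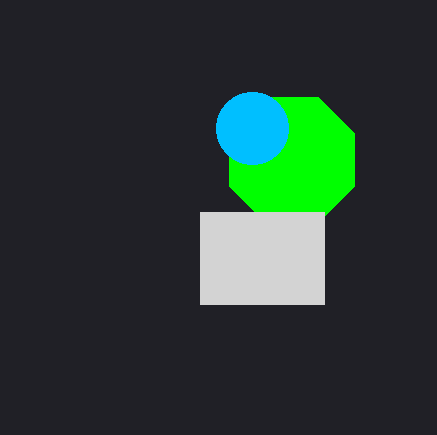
cx_1 = 292
r_1 = 68
x0_2 = 200
y0_2 = 212
x1_2 = 324
y1_2 = 304
cx_3 = 252
cy_3 = 128
r_3 = 36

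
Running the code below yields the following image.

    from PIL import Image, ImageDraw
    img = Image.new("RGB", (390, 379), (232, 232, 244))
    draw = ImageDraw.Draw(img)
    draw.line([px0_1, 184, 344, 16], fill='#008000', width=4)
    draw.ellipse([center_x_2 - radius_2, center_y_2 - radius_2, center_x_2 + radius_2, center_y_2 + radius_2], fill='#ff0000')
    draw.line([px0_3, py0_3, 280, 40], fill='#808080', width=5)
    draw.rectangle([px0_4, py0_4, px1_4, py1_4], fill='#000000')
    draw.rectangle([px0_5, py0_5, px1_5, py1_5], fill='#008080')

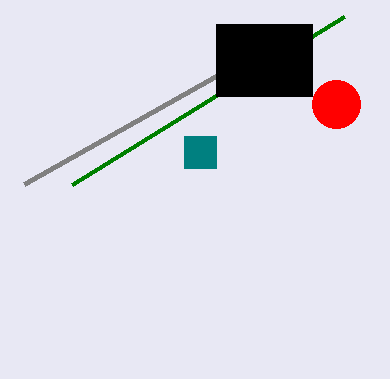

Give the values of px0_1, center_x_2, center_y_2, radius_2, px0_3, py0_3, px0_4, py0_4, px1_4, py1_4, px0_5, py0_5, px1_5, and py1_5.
px0_1 = 72; center_x_2 = 336; center_y_2 = 104; radius_2 = 24; px0_3 = 24; py0_3 = 184; px0_4 = 216; py0_4 = 24; px1_4 = 312; py1_4 = 96; px0_5 = 184; py0_5 = 136; px1_5 = 216; py1_5 = 168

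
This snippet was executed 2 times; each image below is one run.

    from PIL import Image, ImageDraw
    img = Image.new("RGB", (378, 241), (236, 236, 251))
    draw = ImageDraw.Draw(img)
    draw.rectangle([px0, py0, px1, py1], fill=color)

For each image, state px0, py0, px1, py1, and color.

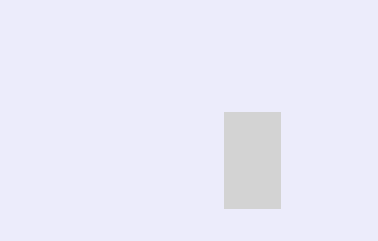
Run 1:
px0 = 224
py0 = 112
px1 = 280
py1 = 208
color = 'lightgray'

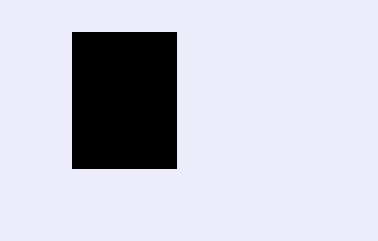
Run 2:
px0 = 72; py0 = 32; px1 = 176; py1 = 168; color = 'black'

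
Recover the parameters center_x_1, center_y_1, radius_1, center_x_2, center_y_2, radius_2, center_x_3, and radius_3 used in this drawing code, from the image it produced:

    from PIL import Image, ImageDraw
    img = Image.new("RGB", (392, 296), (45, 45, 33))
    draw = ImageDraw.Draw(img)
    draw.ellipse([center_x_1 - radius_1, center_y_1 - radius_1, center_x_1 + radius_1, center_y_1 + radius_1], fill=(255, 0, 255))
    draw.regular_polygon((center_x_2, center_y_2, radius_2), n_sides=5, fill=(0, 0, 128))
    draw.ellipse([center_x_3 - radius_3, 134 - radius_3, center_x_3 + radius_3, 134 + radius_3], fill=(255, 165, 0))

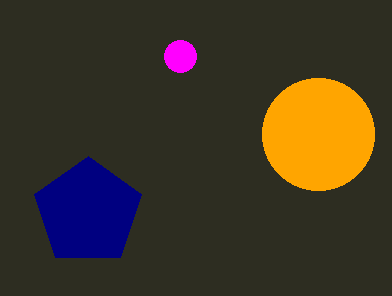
center_x_1 = 180, center_y_1 = 56, radius_1 = 16, center_x_2 = 88, center_y_2 = 212, radius_2 = 56, center_x_3 = 318, radius_3 = 56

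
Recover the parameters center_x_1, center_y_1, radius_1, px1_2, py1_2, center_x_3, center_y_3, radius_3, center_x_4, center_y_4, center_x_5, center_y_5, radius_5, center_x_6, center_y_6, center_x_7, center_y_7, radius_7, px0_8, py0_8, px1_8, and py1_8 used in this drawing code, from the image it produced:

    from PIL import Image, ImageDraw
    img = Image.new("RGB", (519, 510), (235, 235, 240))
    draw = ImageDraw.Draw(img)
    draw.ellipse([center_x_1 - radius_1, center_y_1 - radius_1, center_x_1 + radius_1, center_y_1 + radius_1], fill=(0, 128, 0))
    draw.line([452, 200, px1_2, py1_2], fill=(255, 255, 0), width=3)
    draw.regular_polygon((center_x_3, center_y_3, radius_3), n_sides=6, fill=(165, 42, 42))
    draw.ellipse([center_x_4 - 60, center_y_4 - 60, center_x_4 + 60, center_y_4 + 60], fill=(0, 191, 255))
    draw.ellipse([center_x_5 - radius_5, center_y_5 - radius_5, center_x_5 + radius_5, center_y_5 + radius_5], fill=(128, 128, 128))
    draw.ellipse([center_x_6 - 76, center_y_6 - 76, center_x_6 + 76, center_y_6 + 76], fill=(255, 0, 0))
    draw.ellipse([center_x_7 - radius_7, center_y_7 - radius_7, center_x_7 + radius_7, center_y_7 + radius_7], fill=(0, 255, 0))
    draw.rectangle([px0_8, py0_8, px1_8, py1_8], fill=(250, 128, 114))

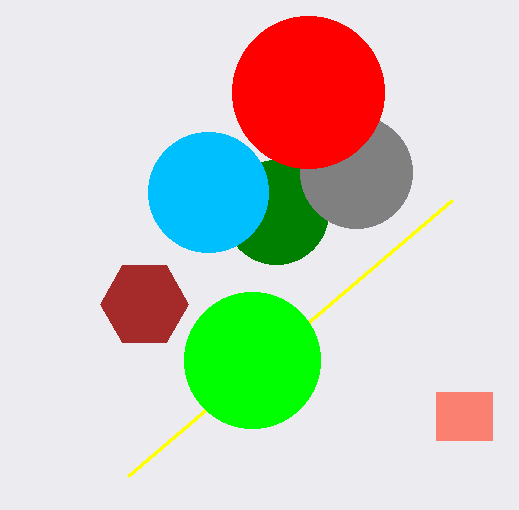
center_x_1 = 276
center_y_1 = 212
radius_1 = 52
px1_2 = 128
py1_2 = 476
center_x_3 = 144
center_y_3 = 304
radius_3 = 44
center_x_4 = 208
center_y_4 = 192
center_x_5 = 356
center_y_5 = 172
radius_5 = 56
center_x_6 = 308
center_y_6 = 92
center_x_7 = 252
center_y_7 = 360
radius_7 = 68
px0_8 = 436
py0_8 = 392
px1_8 = 492
py1_8 = 440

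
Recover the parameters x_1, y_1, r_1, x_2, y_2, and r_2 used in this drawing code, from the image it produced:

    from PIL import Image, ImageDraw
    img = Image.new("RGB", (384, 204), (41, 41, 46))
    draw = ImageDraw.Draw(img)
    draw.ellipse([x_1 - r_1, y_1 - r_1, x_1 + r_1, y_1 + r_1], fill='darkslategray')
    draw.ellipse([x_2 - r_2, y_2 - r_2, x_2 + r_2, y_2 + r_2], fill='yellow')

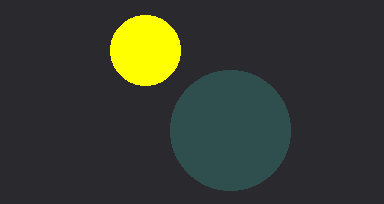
x_1 = 230; y_1 = 130; r_1 = 60; x_2 = 145; y_2 = 50; r_2 = 35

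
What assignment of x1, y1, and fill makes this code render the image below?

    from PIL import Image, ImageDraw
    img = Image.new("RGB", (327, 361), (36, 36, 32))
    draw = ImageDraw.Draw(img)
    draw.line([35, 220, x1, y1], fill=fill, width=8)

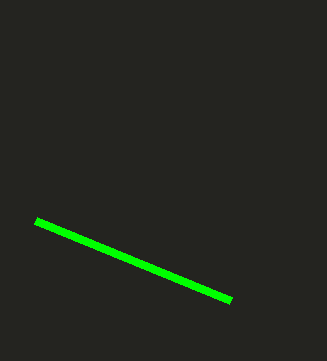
x1 = 230; y1 = 300; fill = 'lime'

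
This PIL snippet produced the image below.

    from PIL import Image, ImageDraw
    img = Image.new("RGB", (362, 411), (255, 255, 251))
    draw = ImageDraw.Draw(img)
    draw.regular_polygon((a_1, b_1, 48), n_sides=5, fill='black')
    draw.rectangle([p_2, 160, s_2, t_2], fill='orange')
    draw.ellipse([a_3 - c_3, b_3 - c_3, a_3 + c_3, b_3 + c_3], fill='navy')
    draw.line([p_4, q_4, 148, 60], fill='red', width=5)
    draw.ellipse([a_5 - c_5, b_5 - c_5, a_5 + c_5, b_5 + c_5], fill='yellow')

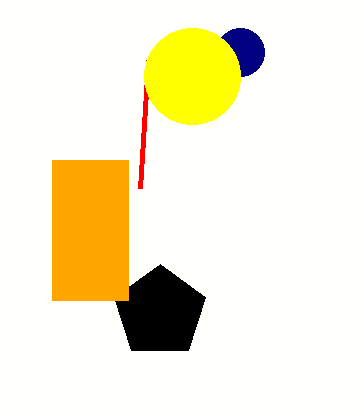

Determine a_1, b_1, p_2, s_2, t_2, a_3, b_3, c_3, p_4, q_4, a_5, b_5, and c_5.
a_1 = 160
b_1 = 312
p_2 = 52
s_2 = 128
t_2 = 300
a_3 = 240
b_3 = 52
c_3 = 24
p_4 = 140
q_4 = 188
a_5 = 192
b_5 = 76
c_5 = 48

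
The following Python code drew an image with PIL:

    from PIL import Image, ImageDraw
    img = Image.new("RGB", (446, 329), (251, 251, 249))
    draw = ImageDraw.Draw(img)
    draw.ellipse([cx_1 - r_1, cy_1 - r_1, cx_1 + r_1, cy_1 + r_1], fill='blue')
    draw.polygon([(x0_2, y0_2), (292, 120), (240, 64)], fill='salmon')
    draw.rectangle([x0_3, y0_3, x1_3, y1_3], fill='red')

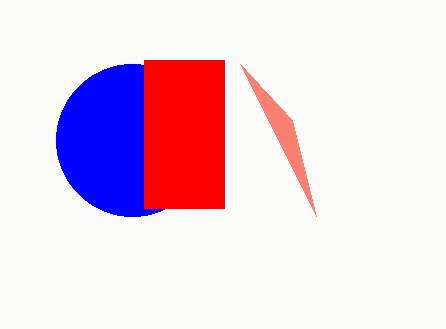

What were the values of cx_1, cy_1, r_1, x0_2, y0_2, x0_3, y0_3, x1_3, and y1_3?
cx_1 = 132
cy_1 = 140
r_1 = 76
x0_2 = 316
y0_2 = 216
x0_3 = 144
y0_3 = 60
x1_3 = 224
y1_3 = 208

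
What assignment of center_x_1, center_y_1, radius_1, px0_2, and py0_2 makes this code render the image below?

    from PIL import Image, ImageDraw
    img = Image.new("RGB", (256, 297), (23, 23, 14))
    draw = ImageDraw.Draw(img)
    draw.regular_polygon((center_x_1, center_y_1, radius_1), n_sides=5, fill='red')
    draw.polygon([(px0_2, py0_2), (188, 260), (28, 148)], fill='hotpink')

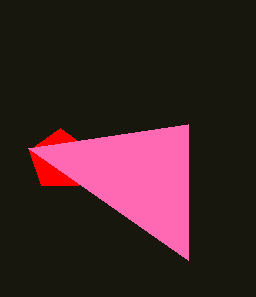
center_x_1 = 60
center_y_1 = 160
radius_1 = 32
px0_2 = 188
py0_2 = 124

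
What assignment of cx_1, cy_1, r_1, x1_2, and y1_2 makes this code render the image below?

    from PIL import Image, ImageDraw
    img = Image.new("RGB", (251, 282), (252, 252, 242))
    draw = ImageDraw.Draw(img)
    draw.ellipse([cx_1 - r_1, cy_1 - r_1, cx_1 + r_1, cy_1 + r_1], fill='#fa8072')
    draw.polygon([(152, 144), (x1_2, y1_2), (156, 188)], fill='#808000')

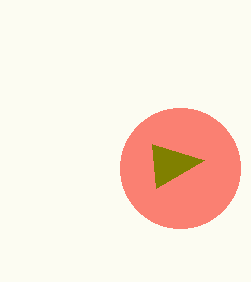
cx_1 = 180
cy_1 = 168
r_1 = 60
x1_2 = 204
y1_2 = 160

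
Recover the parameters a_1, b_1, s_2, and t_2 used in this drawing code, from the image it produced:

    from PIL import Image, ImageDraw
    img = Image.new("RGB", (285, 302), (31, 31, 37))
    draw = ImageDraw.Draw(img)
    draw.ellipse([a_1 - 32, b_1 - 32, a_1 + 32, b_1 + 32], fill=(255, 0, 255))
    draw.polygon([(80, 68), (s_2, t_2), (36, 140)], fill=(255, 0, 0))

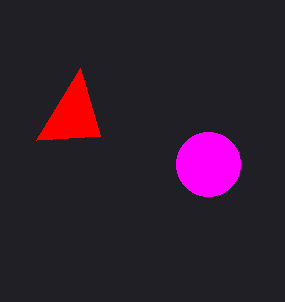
a_1 = 208, b_1 = 164, s_2 = 100, t_2 = 136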